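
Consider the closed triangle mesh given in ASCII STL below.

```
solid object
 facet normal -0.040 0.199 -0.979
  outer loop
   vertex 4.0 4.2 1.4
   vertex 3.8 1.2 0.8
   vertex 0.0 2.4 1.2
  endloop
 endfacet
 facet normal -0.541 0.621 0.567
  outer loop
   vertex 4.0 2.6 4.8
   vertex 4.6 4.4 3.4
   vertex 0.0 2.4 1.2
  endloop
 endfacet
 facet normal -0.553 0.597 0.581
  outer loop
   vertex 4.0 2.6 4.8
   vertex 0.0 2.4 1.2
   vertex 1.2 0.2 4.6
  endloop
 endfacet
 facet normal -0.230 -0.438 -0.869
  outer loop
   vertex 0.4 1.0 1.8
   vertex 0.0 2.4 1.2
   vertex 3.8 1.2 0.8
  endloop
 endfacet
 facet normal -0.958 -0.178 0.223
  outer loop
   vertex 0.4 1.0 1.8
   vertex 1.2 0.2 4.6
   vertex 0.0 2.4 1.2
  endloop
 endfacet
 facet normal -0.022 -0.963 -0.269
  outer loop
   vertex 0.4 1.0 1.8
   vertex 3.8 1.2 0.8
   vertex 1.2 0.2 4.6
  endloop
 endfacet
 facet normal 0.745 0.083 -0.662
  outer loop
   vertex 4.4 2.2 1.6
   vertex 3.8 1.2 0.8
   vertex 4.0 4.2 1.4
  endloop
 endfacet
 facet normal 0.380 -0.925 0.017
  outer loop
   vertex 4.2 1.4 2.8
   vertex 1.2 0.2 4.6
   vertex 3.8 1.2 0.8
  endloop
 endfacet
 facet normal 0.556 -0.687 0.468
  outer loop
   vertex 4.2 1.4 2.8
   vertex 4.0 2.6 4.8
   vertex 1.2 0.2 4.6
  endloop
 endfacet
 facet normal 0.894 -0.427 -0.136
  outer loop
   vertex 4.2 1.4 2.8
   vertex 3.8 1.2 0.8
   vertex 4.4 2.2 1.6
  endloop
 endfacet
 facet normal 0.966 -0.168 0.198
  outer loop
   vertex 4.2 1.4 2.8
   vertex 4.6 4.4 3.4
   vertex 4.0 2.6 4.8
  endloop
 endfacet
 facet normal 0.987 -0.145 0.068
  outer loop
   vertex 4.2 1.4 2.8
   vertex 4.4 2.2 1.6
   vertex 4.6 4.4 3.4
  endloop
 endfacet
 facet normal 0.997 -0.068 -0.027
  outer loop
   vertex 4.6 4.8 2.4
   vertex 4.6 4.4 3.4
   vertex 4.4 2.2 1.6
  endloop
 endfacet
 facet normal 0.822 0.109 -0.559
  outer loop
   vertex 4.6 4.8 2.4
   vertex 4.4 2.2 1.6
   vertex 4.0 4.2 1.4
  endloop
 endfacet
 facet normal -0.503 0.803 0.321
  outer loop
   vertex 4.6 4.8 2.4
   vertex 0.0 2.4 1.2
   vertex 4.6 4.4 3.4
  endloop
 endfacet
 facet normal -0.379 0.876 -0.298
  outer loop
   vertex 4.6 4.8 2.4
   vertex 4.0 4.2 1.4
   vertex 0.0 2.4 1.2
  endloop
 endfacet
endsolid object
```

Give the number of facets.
16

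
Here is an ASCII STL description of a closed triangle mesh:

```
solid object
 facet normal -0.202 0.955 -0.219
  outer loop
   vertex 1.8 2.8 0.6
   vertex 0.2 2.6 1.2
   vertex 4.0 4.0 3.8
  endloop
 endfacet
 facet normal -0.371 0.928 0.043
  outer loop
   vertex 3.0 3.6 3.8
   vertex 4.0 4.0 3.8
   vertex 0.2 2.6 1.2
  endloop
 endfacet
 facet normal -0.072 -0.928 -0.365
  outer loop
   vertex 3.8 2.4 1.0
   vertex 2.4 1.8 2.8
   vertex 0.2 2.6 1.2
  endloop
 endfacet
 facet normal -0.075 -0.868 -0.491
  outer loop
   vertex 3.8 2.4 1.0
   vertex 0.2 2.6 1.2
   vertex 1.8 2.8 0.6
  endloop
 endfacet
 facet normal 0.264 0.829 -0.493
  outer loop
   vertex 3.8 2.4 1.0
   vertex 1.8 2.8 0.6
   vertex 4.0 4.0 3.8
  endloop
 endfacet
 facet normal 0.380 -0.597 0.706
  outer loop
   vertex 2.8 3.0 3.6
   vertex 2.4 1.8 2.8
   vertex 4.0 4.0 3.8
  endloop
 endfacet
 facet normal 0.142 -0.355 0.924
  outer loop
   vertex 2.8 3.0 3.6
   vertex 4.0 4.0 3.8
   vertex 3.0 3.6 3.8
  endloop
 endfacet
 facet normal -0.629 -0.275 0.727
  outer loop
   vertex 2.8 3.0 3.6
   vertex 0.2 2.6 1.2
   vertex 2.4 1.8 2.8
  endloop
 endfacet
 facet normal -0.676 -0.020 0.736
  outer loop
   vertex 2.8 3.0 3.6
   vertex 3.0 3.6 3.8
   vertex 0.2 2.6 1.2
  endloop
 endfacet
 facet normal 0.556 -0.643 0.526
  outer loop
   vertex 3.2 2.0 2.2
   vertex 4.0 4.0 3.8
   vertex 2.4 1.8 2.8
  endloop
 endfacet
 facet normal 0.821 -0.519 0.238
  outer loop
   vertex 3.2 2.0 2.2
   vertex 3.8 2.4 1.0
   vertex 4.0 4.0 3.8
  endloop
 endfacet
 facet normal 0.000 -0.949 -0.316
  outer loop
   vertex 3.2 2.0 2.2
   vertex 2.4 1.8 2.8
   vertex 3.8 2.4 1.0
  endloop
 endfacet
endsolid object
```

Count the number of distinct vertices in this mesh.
8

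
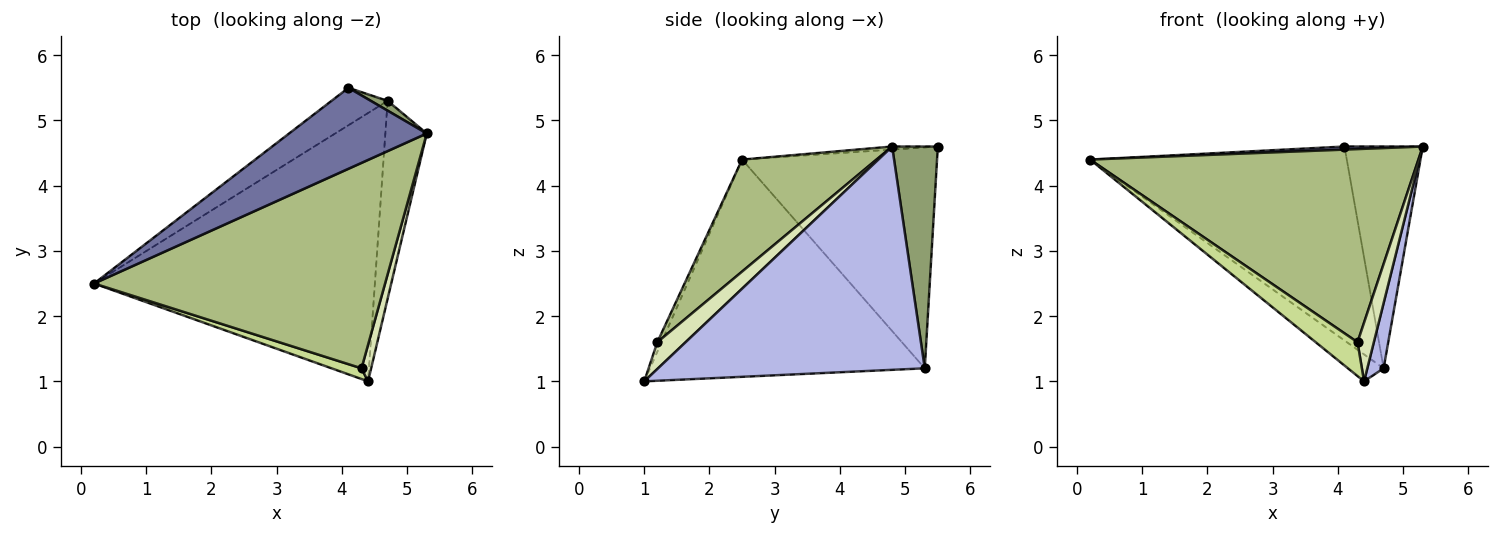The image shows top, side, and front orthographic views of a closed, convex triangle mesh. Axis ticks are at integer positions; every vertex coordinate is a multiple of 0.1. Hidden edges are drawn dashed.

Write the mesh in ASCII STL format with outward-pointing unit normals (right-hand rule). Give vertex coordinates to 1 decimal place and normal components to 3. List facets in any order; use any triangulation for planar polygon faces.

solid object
 facet normal -0.022 -0.038 0.999
  outer loop
   vertex 4.1 5.5 4.6
   vertex 0.2 2.5 4.4
   vertex 5.3 4.8 4.6
  endloop
 endfacet
 facet normal -0.610 0.079 -0.788
  outer loop
   vertex 4.7 5.3 1.2
   vertex 4.4 1.0 1.0
   vertex 0.2 2.5 4.4
  endloop
 endfacet
 facet normal -0.598 0.787 -0.152
  outer loop
   vertex 4.7 5.3 1.2
   vertex 0.2 2.5 4.4
   vertex 4.1 5.5 4.6
  endloop
 endfacet
 facet normal 0.981 -0.060 -0.182
  outer loop
   vertex 4.7 5.3 1.2
   vertex 5.3 4.8 4.6
   vertex 4.4 1.0 1.0
  endloop
 endfacet
 facet normal 0.504 0.863 0.038
  outer loop
   vertex 4.7 5.3 1.2
   vertex 4.1 5.5 4.6
   vertex 5.3 4.8 4.6
  endloop
 endfacet
 facet normal 0.270 -0.660 0.702
  outer loop
   vertex 4.3 1.2 1.6
   vertex 5.3 4.8 4.6
   vertex 0.2 2.5 4.4
  endloop
 endfacet
 facet normal -0.096 -0.949 0.300
  outer loop
   vertex 4.3 1.2 1.6
   vertex 0.2 2.5 4.4
   vertex 4.4 1.0 1.0
  endloop
 endfacet
 facet normal 0.827 -0.477 0.297
  outer loop
   vertex 4.3 1.2 1.6
   vertex 4.4 1.0 1.0
   vertex 5.3 4.8 4.6
  endloop
 endfacet
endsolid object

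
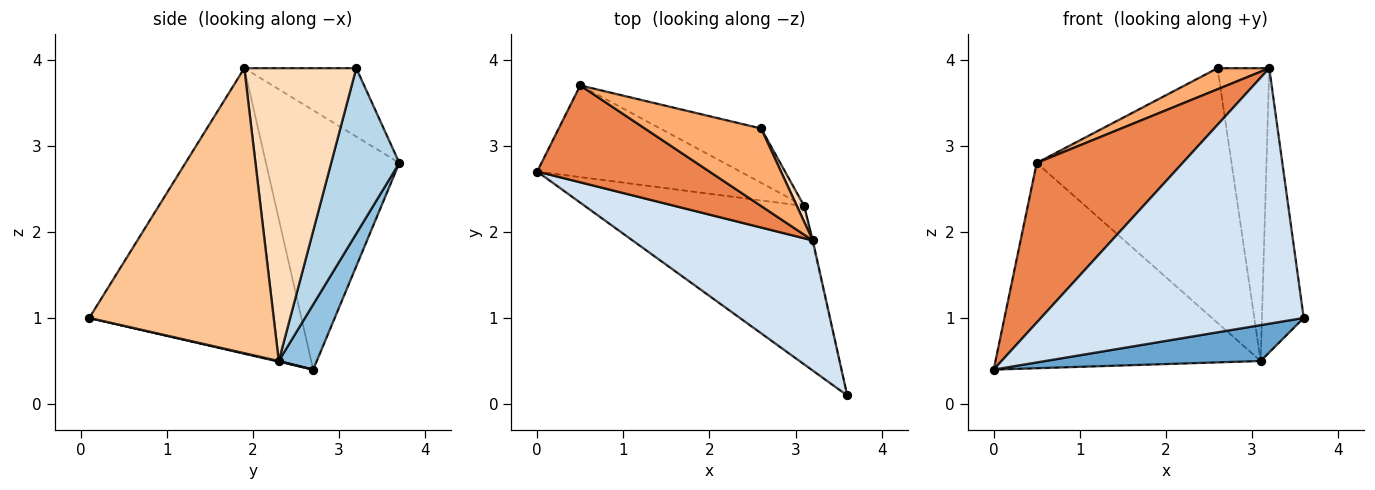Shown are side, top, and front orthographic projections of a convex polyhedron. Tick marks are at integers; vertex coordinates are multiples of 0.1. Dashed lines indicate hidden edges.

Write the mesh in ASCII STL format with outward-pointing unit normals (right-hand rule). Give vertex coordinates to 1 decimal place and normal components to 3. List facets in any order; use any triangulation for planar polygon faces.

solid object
 facet normal 0.003 -0.221 -0.975
  outer loop
   vertex 3.1 2.3 0.5
   vertex 3.6 0.1 1.0
   vertex 0.0 2.7 0.4
  endloop
 endfacet
 facet normal 0.130 0.905 -0.404
  outer loop
   vertex 3.1 2.3 0.5
   vertex 0.0 2.7 0.4
   vertex 0.5 3.7 2.8
  endloop
 endfacet
 facet normal 0.324 0.925 -0.197
  outer loop
   vertex 3.1 2.3 0.5
   vertex 0.5 3.7 2.8
   vertex 2.6 3.2 3.9
  endloop
 endfacet
 facet normal -0.584 -0.723 0.368
  outer loop
   vertex 3.2 1.9 3.9
   vertex 0.0 2.7 0.4
   vertex 3.6 0.1 1.0
  endloop
 endfacet
 facet normal -0.616 -0.674 0.409
  outer loop
   vertex 3.2 1.9 3.9
   vertex 0.5 3.7 2.8
   vertex 0.0 2.7 0.4
  endloop
 endfacet
 facet normal -0.494 -0.228 0.839
  outer loop
   vertex 3.2 1.9 3.9
   vertex 2.6 3.2 3.9
   vertex 0.5 3.7 2.8
  endloop
 endfacet
 facet normal 0.975 0.221 -0.003
  outer loop
   vertex 3.2 1.9 3.9
   vertex 3.6 0.1 1.0
   vertex 3.1 2.3 0.5
  endloop
 endfacet
 facet normal 0.908 0.419 0.023
  outer loop
   vertex 3.2 1.9 3.9
   vertex 3.1 2.3 0.5
   vertex 2.6 3.2 3.9
  endloop
 endfacet
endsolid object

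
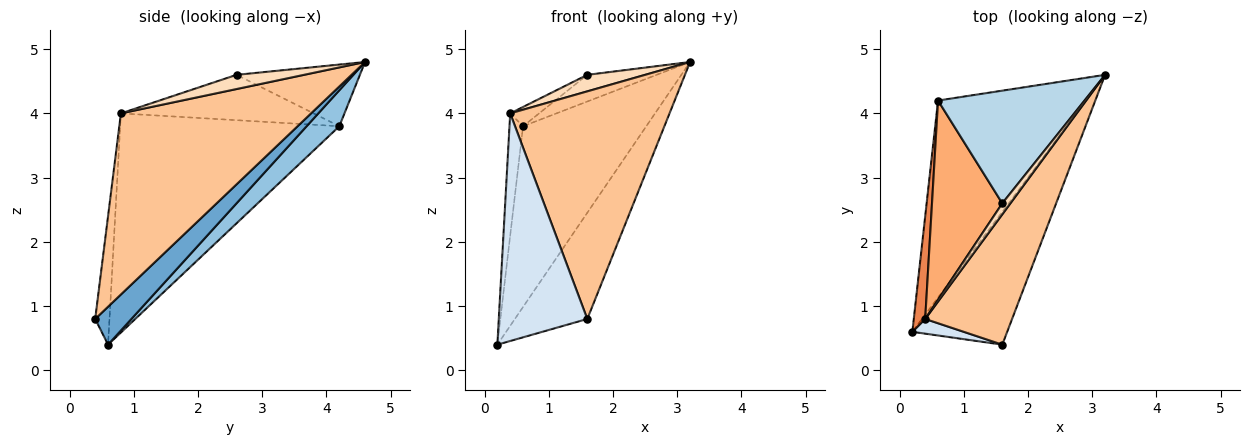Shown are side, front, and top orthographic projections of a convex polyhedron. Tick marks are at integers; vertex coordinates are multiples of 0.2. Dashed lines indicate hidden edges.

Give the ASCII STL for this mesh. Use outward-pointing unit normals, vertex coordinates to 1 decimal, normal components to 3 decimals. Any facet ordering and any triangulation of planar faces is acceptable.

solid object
 facet normal 0.298 0.596 -0.745
  outer loop
   vertex 1.6 0.4 0.8
   vertex 0.2 0.6 0.4
   vertex 3.2 4.6 4.8
  endloop
 endfacet
 facet normal 0.177 0.665 -0.725
  outer loop
   vertex 0.6 4.2 3.8
   vertex 3.2 4.6 4.8
   vertex 0.2 0.6 0.4
  endloop
 endfacet
 facet normal -0.379 0.213 0.900
  outer loop
   vertex 0.6 4.2 3.8
   vertex 1.6 2.6 4.6
   vertex 3.2 4.6 4.8
  endloop
 endfacet
 facet normal -0.159 -0.985 0.064
  outer loop
   vertex 0.4 0.8 4.0
   vertex 0.2 0.6 0.4
   vertex 1.6 0.4 0.8
  endloop
 endfacet
 facet normal -0.997 0.062 0.052
  outer loop
   vertex 0.4 0.8 4.0
   vertex 0.6 4.2 3.8
   vertex 0.2 0.6 0.4
  endloop
 endfacet
 facet normal -0.540 0.081 0.838
  outer loop
   vertex 0.4 0.8 4.0
   vertex 1.6 2.6 4.6
   vertex 0.6 4.2 3.8
  endloop
 endfacet
 facet normal 0.719 -0.603 0.345
  outer loop
   vertex 0.4 0.8 4.0
   vertex 1.6 0.4 0.8
   vertex 3.2 4.6 4.8
  endloop
 endfacet
 facet normal 0.697 -0.597 0.398
  outer loop
   vertex 0.4 0.8 4.0
   vertex 3.2 4.6 4.8
   vertex 1.6 2.6 4.6
  endloop
 endfacet
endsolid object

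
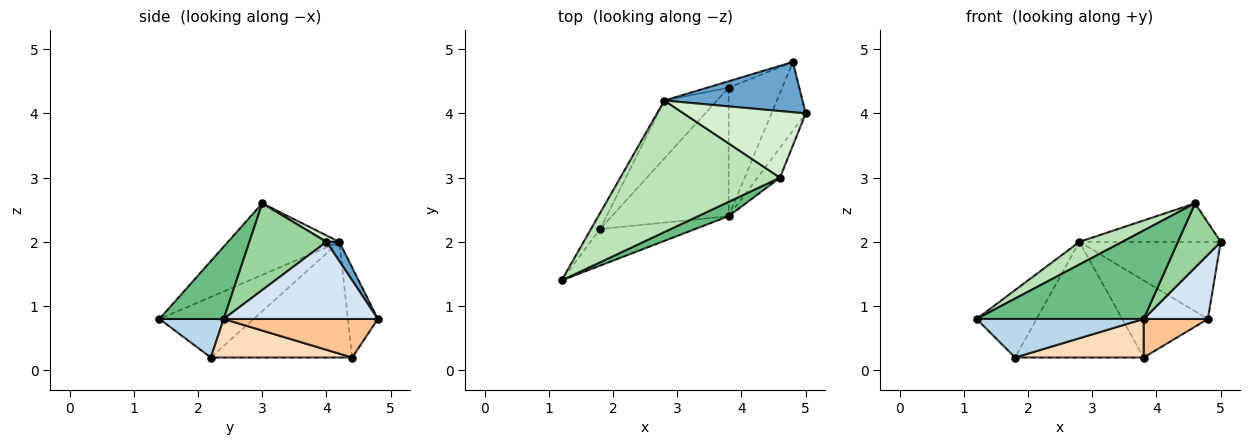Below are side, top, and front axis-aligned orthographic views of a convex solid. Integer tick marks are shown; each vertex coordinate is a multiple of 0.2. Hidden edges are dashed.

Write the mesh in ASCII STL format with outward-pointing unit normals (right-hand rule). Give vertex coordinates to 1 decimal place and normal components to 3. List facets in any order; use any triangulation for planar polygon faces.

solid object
 facet normal 0.076 0.835 0.544
  outer loop
   vertex 2.8 4.2 2.0
   vertex 5.0 4.0 2.0
   vertex 4.8 4.8 0.8
  endloop
 endfacet
 facet normal -0.837 0.533 -0.127
  outer loop
   vertex 2.8 4.2 2.0
   vertex 1.8 2.2 0.2
   vertex 1.2 1.4 0.8
  endloop
 endfacet
 facet normal 0.269 -0.699 -0.663
  outer loop
   vertex 3.8 2.4 0.8
   vertex 1.2 1.4 0.8
   vertex 1.8 2.2 0.2
  endloop
 endfacet
 facet normal 0.854 -0.356 -0.380
  outer loop
   vertex 3.8 2.4 0.8
   vertex 4.8 4.8 0.8
   vertex 5.0 4.0 2.0
  endloop
 endfacet
 facet normal -0.329 0.941 -0.078
  outer loop
   vertex 3.8 4.4 0.2
   vertex 2.8 4.2 2.0
   vertex 4.8 4.8 0.8
  endloop
 endfacet
 facet normal -0.701 0.638 -0.319
  outer loop
   vertex 3.8 4.4 0.2
   vertex 1.8 2.2 0.2
   vertex 2.8 4.2 2.0
  endloop
 endfacet
 facet normal 0.568 -0.237 -0.789
  outer loop
   vertex 3.8 4.4 0.2
   vertex 4.8 4.8 0.8
   vertex 3.8 2.4 0.8
  endloop
 endfacet
 facet normal 0.301 -0.274 -0.913
  outer loop
   vertex 3.8 4.4 0.2
   vertex 3.8 2.4 0.8
   vertex 1.8 2.2 0.2
  endloop
 endfacet
 facet normal 0.355 -0.923 0.150
  outer loop
   vertex 4.6 3.0 2.6
   vertex 1.2 1.4 0.8
   vertex 3.8 2.4 0.8
  endloop
 endfacet
 facet normal 0.853 -0.474 -0.221
  outer loop
   vertex 4.6 3.0 2.6
   vertex 3.8 2.4 0.8
   vertex 5.0 4.0 2.0
  endloop
 endfacet
 facet normal -0.404 -0.155 0.901
  outer loop
   vertex 4.6 3.0 2.6
   vertex 2.8 4.2 2.0
   vertex 1.2 1.4 0.8
  endloop
 endfacet
 facet normal 0.046 0.501 0.865
  outer loop
   vertex 4.6 3.0 2.6
   vertex 5.0 4.0 2.0
   vertex 2.8 4.2 2.0
  endloop
 endfacet
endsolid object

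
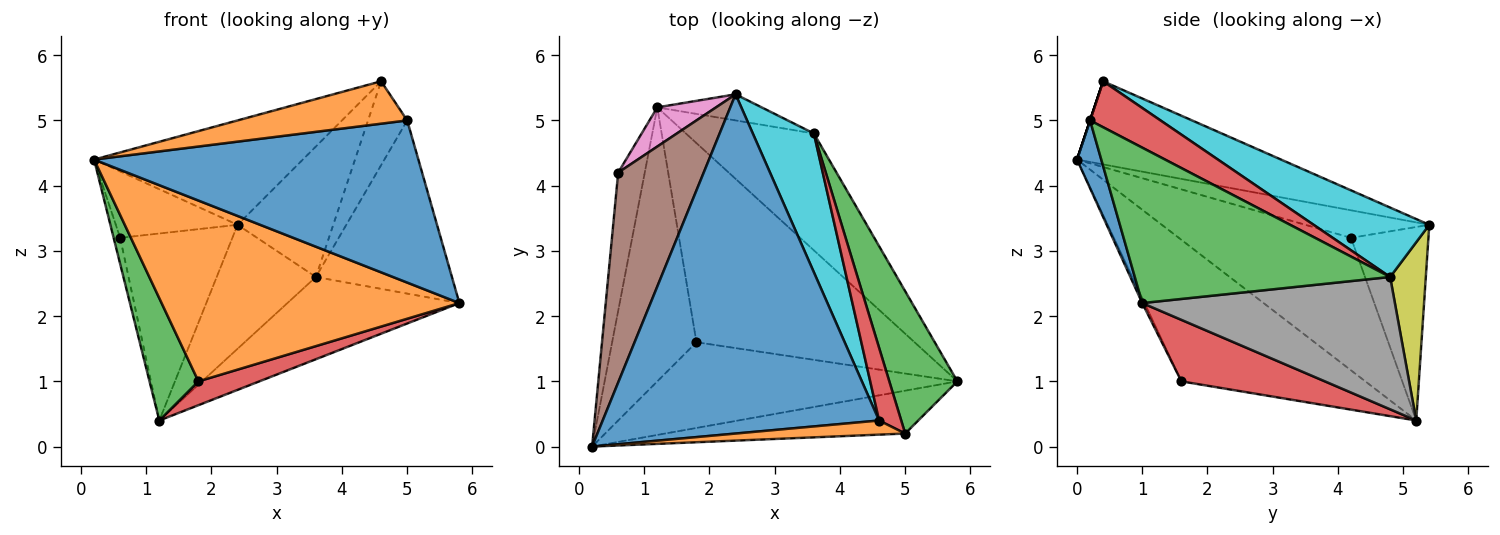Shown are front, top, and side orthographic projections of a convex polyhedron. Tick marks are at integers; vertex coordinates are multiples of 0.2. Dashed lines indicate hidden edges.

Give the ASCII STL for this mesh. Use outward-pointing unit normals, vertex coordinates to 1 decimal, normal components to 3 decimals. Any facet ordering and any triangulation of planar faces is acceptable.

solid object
 facet normal -0.276 0.283 0.919
  outer loop
   vertex 4.6 0.4 5.6
   vertex 2.4 5.4 3.4
   vertex 0.2 0.0 4.4
  endloop
 endfacet
 facet normal -0.007 -0.904 -0.428
  outer loop
   vertex 1.8 1.6 1.0
   vertex 5.8 1.0 2.2
   vertex 0.2 0.0 4.4
  endloop
 endfacet
 facet normal -0.838 -0.223 -0.499
  outer loop
   vertex 1.8 1.6 1.0
   vertex 0.2 0.0 4.4
   vertex 1.2 5.2 0.4
  endloop
 endfacet
 facet normal 0.270 -0.114 -0.956
  outer loop
   vertex 1.8 1.6 1.0
   vertex 1.2 5.2 0.4
   vertex 5.8 1.0 2.2
  endloop
 endfacet
 facet normal -0.980 0.037 -0.197
  outer loop
   vertex 0.6 4.2 3.2
   vertex 1.2 5.2 0.4
   vertex 0.2 0.0 4.4
  endloop
 endfacet
 facet normal -0.294 0.288 0.911
  outer loop
   vertex 0.6 4.2 3.2
   vertex 0.2 0.0 4.4
   vertex 2.4 5.4 3.4
  endloop
 endfacet
 facet normal -0.560 0.811 0.170
  outer loop
   vertex 0.6 4.2 3.2
   vertex 2.4 5.4 3.4
   vertex 1.2 5.2 0.4
  endloop
 endfacet
 facet normal 0.646 0.440 -0.624
  outer loop
   vertex 3.6 4.8 2.6
   vertex 5.8 1.0 2.2
   vertex 1.2 5.2 0.4
  endloop
 endfacet
 facet normal 0.332 0.923 -0.194
  outer loop
   vertex 3.6 4.8 2.6
   vertex 1.2 5.2 0.4
   vertex 2.4 5.4 3.4
  endloop
 endfacet
 facet normal 0.638 0.528 0.561
  outer loop
   vertex 3.6 4.8 2.6
   vertex 2.4 5.4 3.4
   vertex 4.6 0.4 5.6
  endloop
 endfacet
 facet normal 0.072 -0.964 -0.255
  outer loop
   vertex 5.0 0.2 5.0
   vertex 0.2 0.0 4.4
   vertex 5.8 1.0 2.2
  endloop
 endfacet
 facet normal 0.000 -0.949 0.316
  outer loop
   vertex 5.0 0.2 5.0
   vertex 4.6 0.4 5.6
   vertex 0.2 0.0 4.4
  endloop
 endfacet
 facet normal 0.823 0.439 0.361
  outer loop
   vertex 5.0 0.2 5.0
   vertex 5.8 1.0 2.2
   vertex 3.6 4.8 2.6
  endloop
 endfacet
 facet normal 0.806 0.448 0.388
  outer loop
   vertex 5.0 0.2 5.0
   vertex 3.6 4.8 2.6
   vertex 4.6 0.4 5.6
  endloop
 endfacet
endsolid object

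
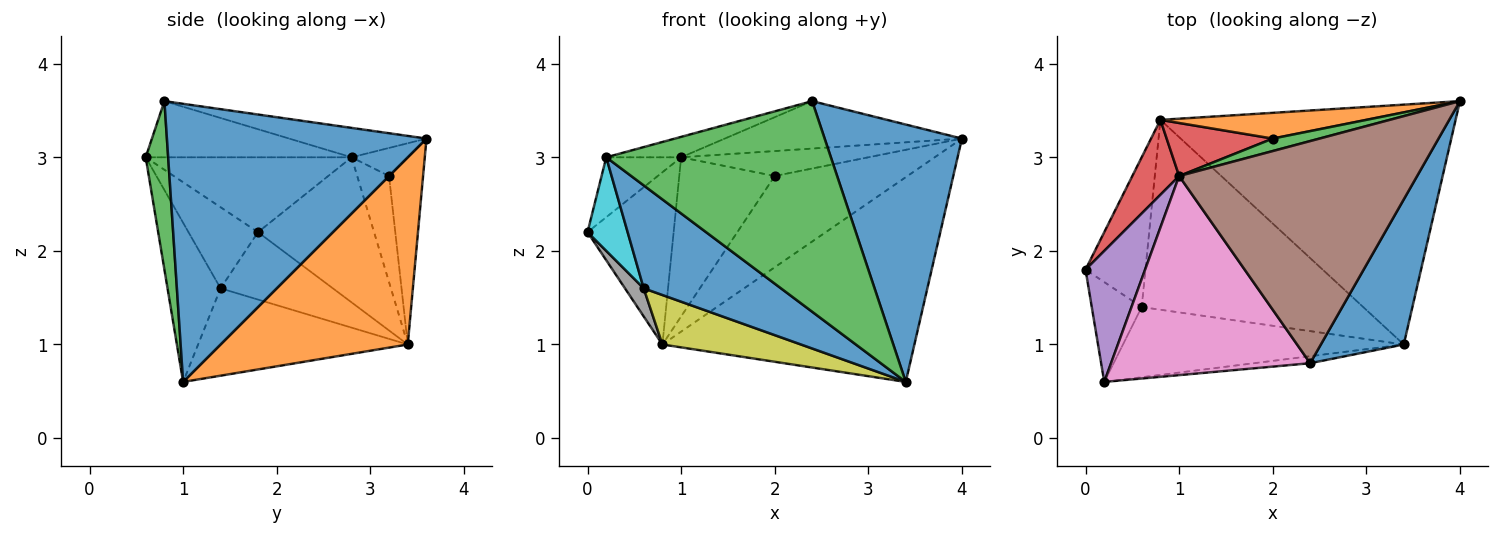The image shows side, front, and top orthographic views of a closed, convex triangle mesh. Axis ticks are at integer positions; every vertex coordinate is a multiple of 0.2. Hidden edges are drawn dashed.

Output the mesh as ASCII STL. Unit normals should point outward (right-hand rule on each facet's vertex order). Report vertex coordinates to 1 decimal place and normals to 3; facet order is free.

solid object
 facet normal 0.855 -0.452 0.255
  outer loop
   vertex 2.4 0.8 3.6
   vertex 3.4 1.0 0.6
   vertex 4.0 3.6 3.2
  endloop
 endfacet
 facet normal 0.434 0.585 -0.685
  outer loop
   vertex 0.8 3.4 1.0
   vertex 4.0 3.6 3.2
   vertex 3.4 1.0 0.6
  endloop
 endfacet
 facet normal 0.099 -0.994 -0.033
  outer loop
   vertex 0.2 0.6 3.0
   vertex 3.4 1.0 0.6
   vertex 2.4 0.8 3.6
  endloop
 endfacet
 facet normal -0.777 0.577 0.251
  outer loop
   vertex 1.0 2.8 3.0
   vertex 0.8 3.4 1.0
   vertex 0.0 1.8 2.2
  endloop
 endfacet
 facet normal -0.753 0.274 0.599
  outer loop
   vertex 1.0 2.8 3.0
   vertex 0.0 1.8 2.2
   vertex 0.2 0.6 3.0
  endloop
 endfacet
 facet normal -0.120 0.207 0.971
  outer loop
   vertex 1.0 2.8 3.0
   vertex 2.4 0.8 3.6
   vertex 4.0 3.6 3.2
  endloop
 endfacet
 facet normal -0.270 0.098 0.958
  outer loop
   vertex 1.0 2.8 3.0
   vertex 0.2 0.6 3.0
   vertex 2.4 0.8 3.6
  endloop
 endfacet
 facet normal -0.742 -0.124 -0.659
  outer loop
   vertex 0.6 1.4 1.6
   vertex 0.0 1.8 2.2
   vertex 0.8 3.4 1.0
  endloop
 endfacet
 facet normal -0.357 -0.236 -0.904
  outer loop
   vertex 0.6 1.4 1.6
   vertex 0.8 3.4 1.0
   vertex 3.4 1.0 0.6
  endloop
 endfacet
 facet normal -0.764 -0.441 -0.470
  outer loop
   vertex 0.6 1.4 1.6
   vertex 0.2 0.6 3.0
   vertex 0.0 1.8 2.2
  endloop
 endfacet
 facet normal -0.304 -0.787 -0.537
  outer loop
   vertex 0.6 1.4 1.6
   vertex 3.4 1.0 0.6
   vertex 0.2 0.6 3.0
  endloop
 endfacet
 facet normal -0.240 0.934 0.264
  outer loop
   vertex 2.0 3.2 2.8
   vertex 4.0 3.6 3.2
   vertex 0.8 3.4 1.0
  endloop
 endfacet
 facet normal -0.259 0.864 0.432
  outer loop
   vertex 2.0 3.2 2.8
   vertex 1.0 2.8 3.0
   vertex 4.0 3.6 3.2
  endloop
 endfacet
 facet normal -0.302 0.905 0.302
  outer loop
   vertex 2.0 3.2 2.8
   vertex 0.8 3.4 1.0
   vertex 1.0 2.8 3.0
  endloop
 endfacet
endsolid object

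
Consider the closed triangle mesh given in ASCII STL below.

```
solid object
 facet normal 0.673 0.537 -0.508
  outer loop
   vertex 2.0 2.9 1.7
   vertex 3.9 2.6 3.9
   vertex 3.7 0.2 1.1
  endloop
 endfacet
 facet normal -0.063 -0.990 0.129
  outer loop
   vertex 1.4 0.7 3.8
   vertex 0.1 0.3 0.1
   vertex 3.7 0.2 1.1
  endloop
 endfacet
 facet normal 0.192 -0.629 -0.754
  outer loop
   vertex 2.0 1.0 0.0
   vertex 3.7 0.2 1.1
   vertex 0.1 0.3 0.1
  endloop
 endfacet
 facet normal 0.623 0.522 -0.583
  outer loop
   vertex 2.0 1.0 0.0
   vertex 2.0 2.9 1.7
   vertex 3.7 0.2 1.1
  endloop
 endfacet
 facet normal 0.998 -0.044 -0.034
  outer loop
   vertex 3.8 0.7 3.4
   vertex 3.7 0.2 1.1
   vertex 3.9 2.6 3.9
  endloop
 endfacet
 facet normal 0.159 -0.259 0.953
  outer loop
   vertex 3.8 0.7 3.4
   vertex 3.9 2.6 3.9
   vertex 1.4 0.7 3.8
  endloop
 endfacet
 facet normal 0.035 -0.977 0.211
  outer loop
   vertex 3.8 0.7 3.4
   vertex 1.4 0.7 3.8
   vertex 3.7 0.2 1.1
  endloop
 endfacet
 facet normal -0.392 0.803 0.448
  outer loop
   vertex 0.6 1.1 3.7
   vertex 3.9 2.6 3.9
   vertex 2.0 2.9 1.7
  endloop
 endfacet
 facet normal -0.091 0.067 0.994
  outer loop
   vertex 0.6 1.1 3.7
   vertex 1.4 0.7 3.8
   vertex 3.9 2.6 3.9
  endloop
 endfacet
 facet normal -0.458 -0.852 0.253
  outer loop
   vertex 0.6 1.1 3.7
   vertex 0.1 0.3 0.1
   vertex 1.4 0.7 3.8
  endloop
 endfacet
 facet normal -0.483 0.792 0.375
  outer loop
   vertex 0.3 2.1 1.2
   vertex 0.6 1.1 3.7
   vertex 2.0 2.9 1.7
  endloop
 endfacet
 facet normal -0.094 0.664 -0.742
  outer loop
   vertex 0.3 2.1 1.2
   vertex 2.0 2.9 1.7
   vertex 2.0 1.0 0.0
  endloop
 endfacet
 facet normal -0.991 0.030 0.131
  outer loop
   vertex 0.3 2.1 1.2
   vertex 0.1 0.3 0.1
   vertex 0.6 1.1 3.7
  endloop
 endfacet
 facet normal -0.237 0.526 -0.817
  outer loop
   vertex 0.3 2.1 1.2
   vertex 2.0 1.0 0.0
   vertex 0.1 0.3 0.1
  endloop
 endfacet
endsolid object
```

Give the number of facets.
14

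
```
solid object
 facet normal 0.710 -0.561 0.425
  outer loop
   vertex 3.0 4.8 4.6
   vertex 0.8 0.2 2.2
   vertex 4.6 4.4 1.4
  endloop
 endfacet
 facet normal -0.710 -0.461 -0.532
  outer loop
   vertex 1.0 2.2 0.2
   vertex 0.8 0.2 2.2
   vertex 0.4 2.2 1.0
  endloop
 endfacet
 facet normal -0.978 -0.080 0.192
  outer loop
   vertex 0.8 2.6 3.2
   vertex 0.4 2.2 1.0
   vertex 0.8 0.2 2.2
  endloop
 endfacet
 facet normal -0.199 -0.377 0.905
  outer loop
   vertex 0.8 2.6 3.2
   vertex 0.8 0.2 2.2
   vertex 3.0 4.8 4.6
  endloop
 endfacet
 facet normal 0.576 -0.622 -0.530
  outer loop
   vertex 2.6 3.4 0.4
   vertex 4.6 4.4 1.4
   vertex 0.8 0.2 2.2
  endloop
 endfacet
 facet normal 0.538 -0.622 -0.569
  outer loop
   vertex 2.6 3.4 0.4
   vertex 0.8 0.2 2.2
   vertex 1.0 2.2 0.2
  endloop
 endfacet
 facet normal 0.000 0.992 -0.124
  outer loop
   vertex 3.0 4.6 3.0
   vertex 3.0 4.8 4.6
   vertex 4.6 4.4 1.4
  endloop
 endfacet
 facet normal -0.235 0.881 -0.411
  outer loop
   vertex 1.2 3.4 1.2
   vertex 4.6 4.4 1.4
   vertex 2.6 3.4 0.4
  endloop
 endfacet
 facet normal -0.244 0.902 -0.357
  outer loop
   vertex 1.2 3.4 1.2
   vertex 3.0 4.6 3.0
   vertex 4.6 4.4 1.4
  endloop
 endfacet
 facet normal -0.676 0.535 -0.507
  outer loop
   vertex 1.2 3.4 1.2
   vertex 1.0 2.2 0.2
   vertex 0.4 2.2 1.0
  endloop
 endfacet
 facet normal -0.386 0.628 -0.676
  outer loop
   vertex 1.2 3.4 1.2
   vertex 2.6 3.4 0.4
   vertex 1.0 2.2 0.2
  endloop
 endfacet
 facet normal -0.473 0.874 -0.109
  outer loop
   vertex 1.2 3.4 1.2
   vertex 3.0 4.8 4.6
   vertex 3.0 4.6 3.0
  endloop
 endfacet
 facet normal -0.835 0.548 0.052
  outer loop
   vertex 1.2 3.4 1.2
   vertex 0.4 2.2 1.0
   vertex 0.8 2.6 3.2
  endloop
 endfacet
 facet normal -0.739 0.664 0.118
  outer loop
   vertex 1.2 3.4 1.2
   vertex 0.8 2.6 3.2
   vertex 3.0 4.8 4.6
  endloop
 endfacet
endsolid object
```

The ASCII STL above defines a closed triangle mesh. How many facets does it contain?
14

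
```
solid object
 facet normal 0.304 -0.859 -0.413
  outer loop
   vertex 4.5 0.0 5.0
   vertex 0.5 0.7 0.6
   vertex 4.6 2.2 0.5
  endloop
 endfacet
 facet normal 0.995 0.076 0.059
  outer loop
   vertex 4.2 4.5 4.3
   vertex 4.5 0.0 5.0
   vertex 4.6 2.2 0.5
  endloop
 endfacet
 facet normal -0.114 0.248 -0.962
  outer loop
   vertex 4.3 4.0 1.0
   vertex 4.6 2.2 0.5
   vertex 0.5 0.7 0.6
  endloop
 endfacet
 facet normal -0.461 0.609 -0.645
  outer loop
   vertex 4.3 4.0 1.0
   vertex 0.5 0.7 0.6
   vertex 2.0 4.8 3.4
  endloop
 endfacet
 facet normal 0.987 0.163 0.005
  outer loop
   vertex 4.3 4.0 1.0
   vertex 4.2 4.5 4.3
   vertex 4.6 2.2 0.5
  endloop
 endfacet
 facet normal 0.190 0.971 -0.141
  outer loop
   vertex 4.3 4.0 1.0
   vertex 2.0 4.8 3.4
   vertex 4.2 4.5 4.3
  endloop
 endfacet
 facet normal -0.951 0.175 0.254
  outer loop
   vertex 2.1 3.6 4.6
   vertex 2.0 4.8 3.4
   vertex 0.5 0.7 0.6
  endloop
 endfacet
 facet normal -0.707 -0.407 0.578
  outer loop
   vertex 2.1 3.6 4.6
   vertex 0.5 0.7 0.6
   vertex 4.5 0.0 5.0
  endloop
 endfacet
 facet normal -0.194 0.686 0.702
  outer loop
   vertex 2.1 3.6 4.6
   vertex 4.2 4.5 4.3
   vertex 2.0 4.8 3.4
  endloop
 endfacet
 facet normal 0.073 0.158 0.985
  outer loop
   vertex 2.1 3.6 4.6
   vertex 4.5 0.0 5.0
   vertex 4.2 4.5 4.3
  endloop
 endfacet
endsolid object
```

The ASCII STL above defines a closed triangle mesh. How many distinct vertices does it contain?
7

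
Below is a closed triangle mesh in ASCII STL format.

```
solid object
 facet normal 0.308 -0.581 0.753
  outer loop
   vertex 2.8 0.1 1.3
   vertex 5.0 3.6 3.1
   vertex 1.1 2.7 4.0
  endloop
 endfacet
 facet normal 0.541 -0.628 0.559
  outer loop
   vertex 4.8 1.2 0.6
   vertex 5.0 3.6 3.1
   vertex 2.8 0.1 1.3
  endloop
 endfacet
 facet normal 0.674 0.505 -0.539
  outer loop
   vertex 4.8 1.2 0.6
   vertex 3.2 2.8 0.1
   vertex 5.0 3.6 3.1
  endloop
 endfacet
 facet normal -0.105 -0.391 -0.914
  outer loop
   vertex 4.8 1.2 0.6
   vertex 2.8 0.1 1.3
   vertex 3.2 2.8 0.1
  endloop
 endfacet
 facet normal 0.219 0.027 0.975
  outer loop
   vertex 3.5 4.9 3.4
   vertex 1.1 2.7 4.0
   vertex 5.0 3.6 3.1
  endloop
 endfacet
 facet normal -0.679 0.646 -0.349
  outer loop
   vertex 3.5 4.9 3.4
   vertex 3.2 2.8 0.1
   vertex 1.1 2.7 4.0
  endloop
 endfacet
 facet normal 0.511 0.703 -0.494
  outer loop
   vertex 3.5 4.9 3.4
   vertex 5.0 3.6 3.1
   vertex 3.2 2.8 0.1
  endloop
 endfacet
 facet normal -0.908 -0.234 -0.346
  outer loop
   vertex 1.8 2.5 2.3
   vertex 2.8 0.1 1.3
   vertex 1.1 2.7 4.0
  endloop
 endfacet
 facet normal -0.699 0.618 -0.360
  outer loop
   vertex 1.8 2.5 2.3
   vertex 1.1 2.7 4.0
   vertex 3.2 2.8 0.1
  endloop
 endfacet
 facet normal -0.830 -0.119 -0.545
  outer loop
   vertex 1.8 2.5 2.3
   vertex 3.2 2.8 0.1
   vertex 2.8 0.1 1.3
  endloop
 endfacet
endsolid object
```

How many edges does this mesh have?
15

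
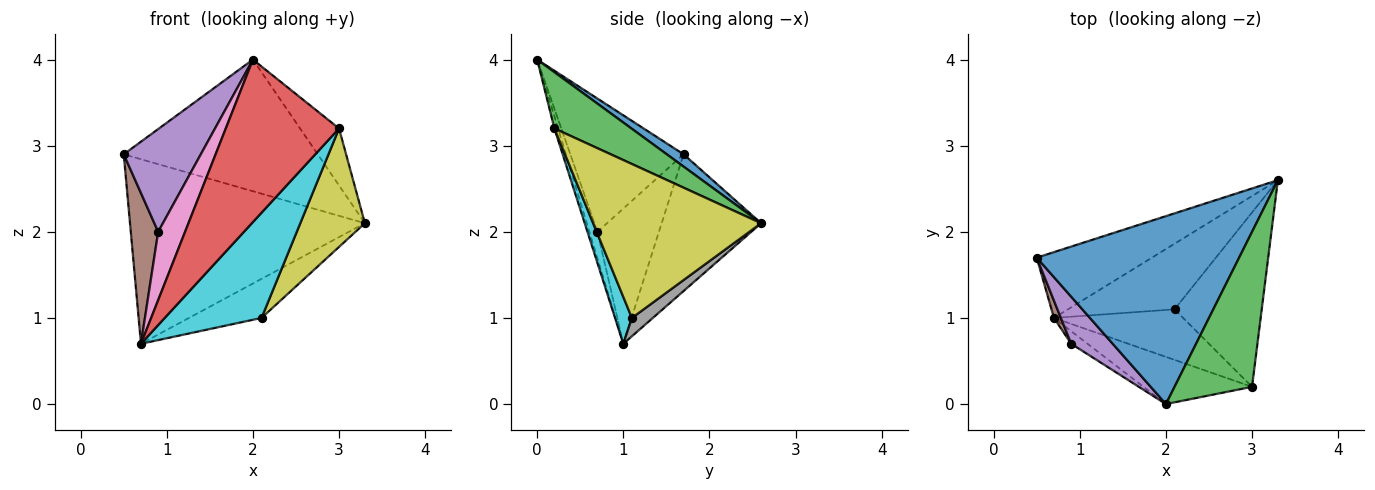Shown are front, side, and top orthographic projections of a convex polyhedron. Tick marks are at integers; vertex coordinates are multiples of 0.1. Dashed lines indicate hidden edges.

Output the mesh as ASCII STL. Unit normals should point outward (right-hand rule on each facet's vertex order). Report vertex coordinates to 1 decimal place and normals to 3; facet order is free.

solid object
 facet normal 0.050 0.573 0.818
  outer loop
   vertex 2.0 0.0 4.0
   vertex 3.3 2.6 2.1
   vertex 0.5 1.7 2.9
  endloop
 endfacet
 facet normal -0.370 0.875 -0.312
  outer loop
   vertex 0.7 1.0 0.7
   vertex 0.5 1.7 2.9
   vertex 3.3 2.6 2.1
  endloop
 endfacet
 facet normal 0.563 0.285 0.775
  outer loop
   vertex 3.0 0.2 3.2
   vertex 3.3 2.6 2.1
   vertex 2.0 0.0 4.0
  endloop
 endfacet
 facet normal -0.031 -0.960 -0.279
  outer loop
   vertex 3.0 0.2 3.2
   vertex 2.0 0.0 4.0
   vertex 0.7 1.0 0.7
  endloop
 endfacet
 facet normal -0.801 -0.545 0.250
  outer loop
   vertex 0.9 0.7 2.0
   vertex 2.0 0.0 4.0
   vertex 0.5 1.7 2.9
  endloop
 endfacet
 facet normal -0.912 -0.407 0.046
  outer loop
   vertex 0.9 0.7 2.0
   vertex 0.5 1.7 2.9
   vertex 0.7 1.0 0.7
  endloop
 endfacet
 facet normal -0.284 -0.943 -0.174
  outer loop
   vertex 0.9 0.7 2.0
   vertex 0.7 1.0 0.7
   vertex 2.0 0.0 4.0
  endloop
 endfacet
 facet normal 0.146 0.506 -0.850
  outer loop
   vertex 2.1 1.1 1.0
   vertex 0.7 1.0 0.7
   vertex 3.3 2.6 2.1
  endloop
 endfacet
 facet normal 0.825 -0.317 -0.467
  outer loop
   vertex 2.1 1.1 1.0
   vertex 3.3 2.6 2.1
   vertex 3.0 0.2 3.2
  endloop
 endfacet
 facet normal 0.155 -0.890 -0.428
  outer loop
   vertex 2.1 1.1 1.0
   vertex 3.0 0.2 3.2
   vertex 0.7 1.0 0.7
  endloop
 endfacet
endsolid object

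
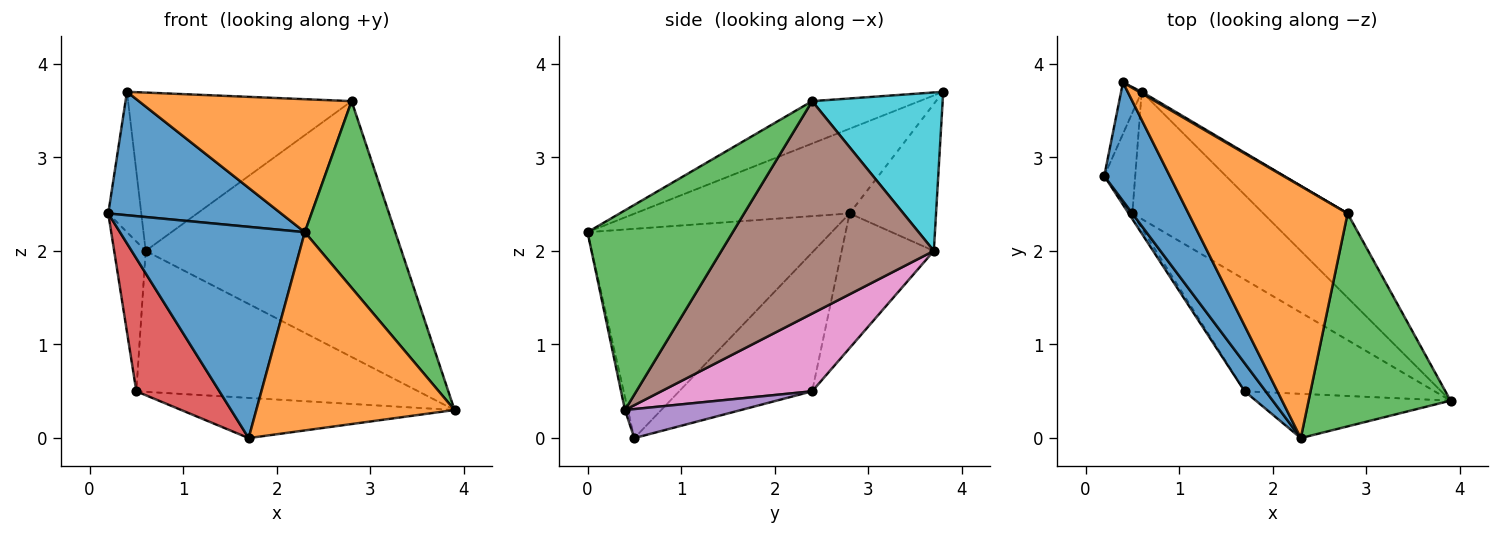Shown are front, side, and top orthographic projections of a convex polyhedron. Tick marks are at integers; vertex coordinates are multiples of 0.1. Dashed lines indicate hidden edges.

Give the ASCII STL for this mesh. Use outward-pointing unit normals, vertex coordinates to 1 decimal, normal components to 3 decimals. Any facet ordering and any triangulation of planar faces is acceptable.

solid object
 facet normal -0.795 -0.602 0.080
  outer loop
   vertex 1.7 0.5 0.0
   vertex 2.3 0.0 2.2
   vertex 0.2 2.8 2.4
  endloop
 endfacet
 facet normal -0.015 -0.976 -0.218
  outer loop
   vertex 1.7 0.5 0.0
   vertex 3.9 0.4 0.3
   vertex 2.3 0.0 2.2
  endloop
 endfacet
 facet normal 0.727 -0.453 0.517
  outer loop
   vertex 2.8 2.4 3.6
   vertex 2.3 0.0 2.2
   vertex 3.9 0.4 0.3
  endloop
 endfacet
 facet normal -0.848 -0.530 -0.022
  outer loop
   vertex 0.5 2.4 0.5
   vertex 1.7 0.5 0.0
   vertex 0.2 2.8 2.4
  endloop
 endfacet
 facet normal 0.142 0.335 -0.931
  outer loop
   vertex 0.5 2.4 0.5
   vertex 3.9 0.4 0.3
   vertex 1.7 0.5 0.0
  endloop
 endfacet
 facet normal 0.619 0.746 -0.246
  outer loop
   vertex 0.6 3.7 2.0
   vertex 2.8 2.4 3.6
   vertex 3.9 0.4 0.3
  endloop
 endfacet
 facet normal 0.369 0.690 -0.623
  outer loop
   vertex 0.6 3.7 2.0
   vertex 3.9 0.4 0.3
   vertex 0.5 2.4 0.5
  endloop
 endfacet
 facet normal -0.924 0.316 -0.213
  outer loop
   vertex 0.6 3.7 2.0
   vertex 0.5 2.4 0.5
   vertex 0.2 2.8 2.4
  endloop
 endfacet
 facet normal -0.926 0.354 -0.130
  outer loop
   vertex 0.4 3.8 3.7
   vertex 0.6 3.7 2.0
   vertex 0.2 2.8 2.4
  endloop
 endfacet
 facet normal 0.504 0.864 0.009
  outer loop
   vertex 0.4 3.8 3.7
   vertex 2.8 2.4 3.6
   vertex 0.6 3.7 2.0
  endloop
 endfacet
 facet normal -0.667 -0.537 0.516
  outer loop
   vertex 0.4 3.8 3.7
   vertex 0.2 2.8 2.4
   vertex 2.3 0.0 2.2
  endloop
 endfacet
 facet normal -0.229 -0.454 0.861
  outer loop
   vertex 0.4 3.8 3.7
   vertex 2.3 0.0 2.2
   vertex 2.8 2.4 3.6
  endloop
 endfacet
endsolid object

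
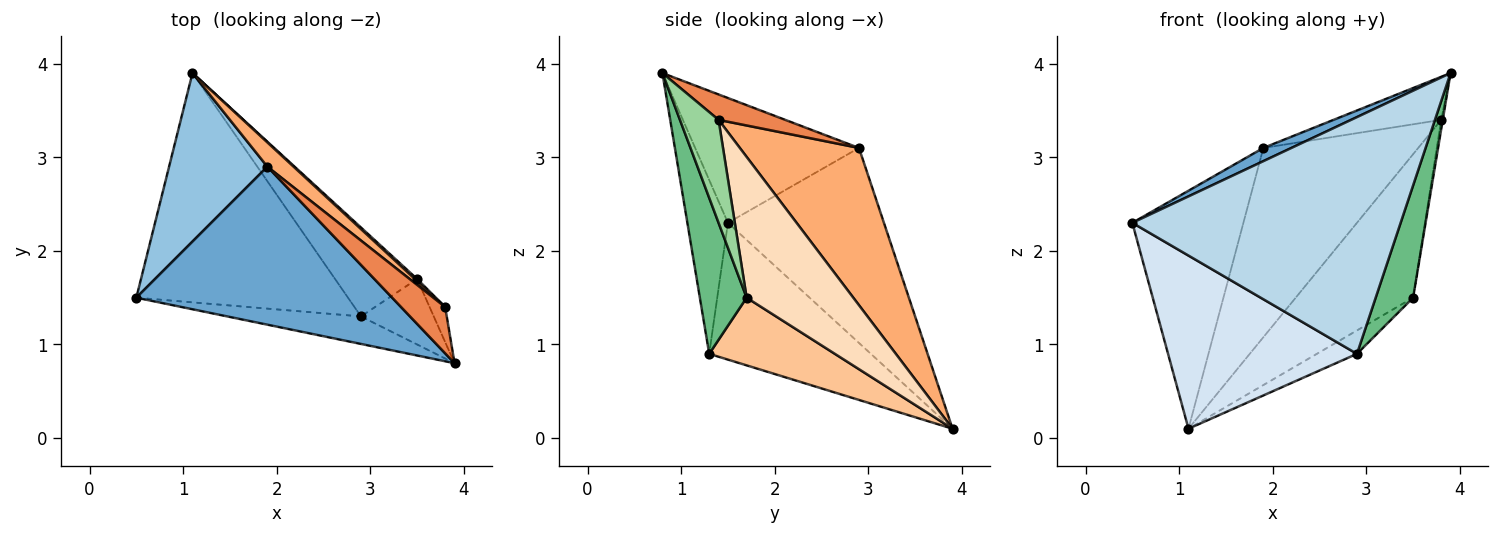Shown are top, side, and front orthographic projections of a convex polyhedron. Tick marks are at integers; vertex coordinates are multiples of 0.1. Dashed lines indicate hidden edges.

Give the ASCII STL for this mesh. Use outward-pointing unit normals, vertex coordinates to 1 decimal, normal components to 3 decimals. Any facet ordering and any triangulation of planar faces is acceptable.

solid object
 facet normal -0.437 -0.075 0.896
  outer loop
   vertex 1.9 2.9 3.1
   vertex 0.5 1.5 2.3
   vertex 3.9 0.8 3.9
  endloop
 endfacet
 facet normal -0.754 0.537 0.380
  outer loop
   vertex 1.9 2.9 3.1
   vertex 1.1 3.9 0.1
   vertex 0.5 1.5 2.3
  endloop
 endfacet
 facet normal -0.148 -0.982 -0.114
  outer loop
   vertex 2.9 1.3 0.9
   vertex 3.9 0.8 3.9
   vertex 0.5 1.5 2.3
  endloop
 endfacet
 facet normal -0.458 -0.536 -0.709
  outer loop
   vertex 2.9 1.3 0.9
   vertex 0.5 1.5 2.3
   vertex 1.1 3.9 0.1
  endloop
 endfacet
 facet normal 0.389 0.627 0.675
  outer loop
   vertex 3.8 1.4 3.4
   vertex 1.9 2.9 3.1
   vertex 3.9 0.8 3.9
  endloop
 endfacet
 facet normal 0.607 0.789 0.101
  outer loop
   vertex 3.8 1.4 3.4
   vertex 1.1 3.9 0.1
   vertex 1.9 2.9 3.1
  endloop
 endfacet
 facet normal 0.623 0.199 -0.756
  outer loop
   vertex 3.5 1.7 1.5
   vertex 2.9 1.3 0.9
   vertex 1.1 3.9 0.1
  endloop
 endfacet
 facet normal 0.672 0.740 0.011
  outer loop
   vertex 3.5 1.7 1.5
   vertex 1.1 3.9 0.1
   vertex 3.8 1.4 3.4
  endloop
 endfacet
 facet normal 0.734 -0.587 -0.342
  outer loop
   vertex 3.5 1.7 1.5
   vertex 3.9 0.8 3.9
   vertex 2.9 1.3 0.9
  endloop
 endfacet
 facet normal 0.988 0.040 -0.150
  outer loop
   vertex 3.5 1.7 1.5
   vertex 3.8 1.4 3.4
   vertex 3.9 0.8 3.9
  endloop
 endfacet
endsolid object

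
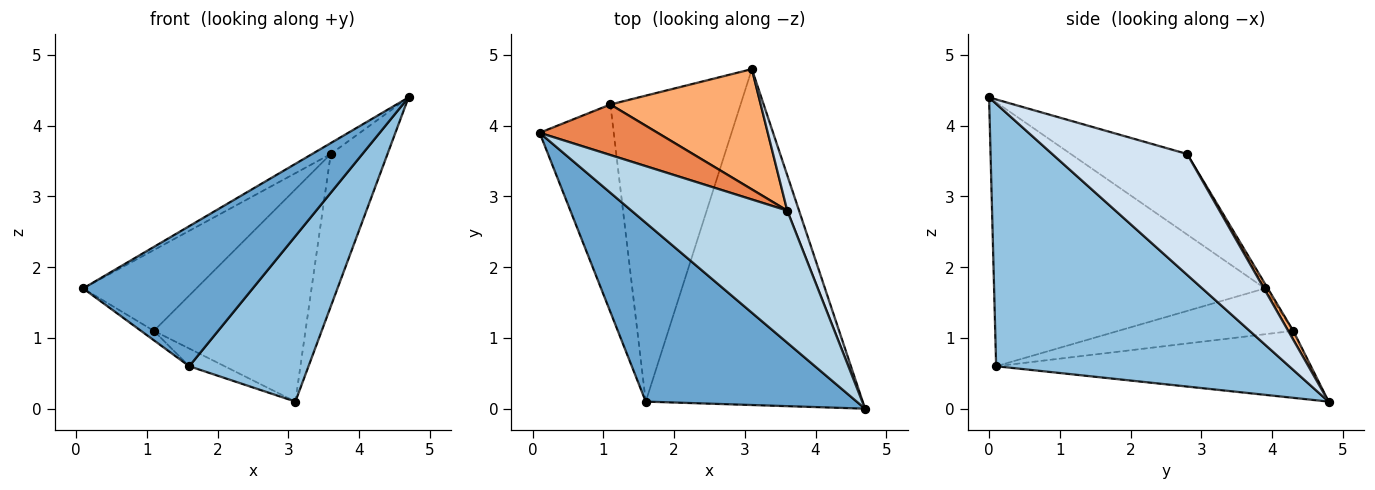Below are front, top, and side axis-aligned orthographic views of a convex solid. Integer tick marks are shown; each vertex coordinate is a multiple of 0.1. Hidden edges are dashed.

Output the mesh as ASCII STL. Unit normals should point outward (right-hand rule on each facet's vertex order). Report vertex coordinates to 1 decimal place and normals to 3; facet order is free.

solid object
 facet normal -0.702 -0.439 0.561
  outer loop
   vertex 1.6 0.1 0.6
   vertex 4.7 0.0 4.4
   vertex 0.1 3.9 1.7
  endloop
 endfacet
 facet normal 0.735 -0.299 -0.608
  outer loop
   vertex 1.6 0.1 0.6
   vertex 3.1 4.8 0.1
   vertex 4.7 0.0 4.4
  endloop
 endfacet
 facet normal -0.458 0.073 0.886
  outer loop
   vertex 3.6 2.8 3.6
   vertex 0.1 3.9 1.7
   vertex 4.7 0.0 4.4
  endloop
 endfacet
 facet normal 0.918 0.386 0.090
  outer loop
   vertex 3.6 2.8 3.6
   vertex 4.7 0.0 4.4
   vertex 3.1 4.8 0.1
  endloop
 endfacet
 facet normal -0.021 0.848 0.530
  outer loop
   vertex 1.1 4.3 1.1
   vertex 0.1 3.9 1.7
   vertex 3.6 2.8 3.6
  endloop
 endfacet
 facet normal 0.029 0.870 0.493
  outer loop
   vertex 1.1 4.3 1.1
   vertex 3.6 2.8 3.6
   vertex 3.1 4.8 0.1
  endloop
 endfacet
 facet normal -0.525 0.039 -0.850
  outer loop
   vertex 1.1 4.3 1.1
   vertex 1.6 0.1 0.6
   vertex 0.1 3.9 1.7
  endloop
 endfacet
 facet normal -0.457 0.051 -0.888
  outer loop
   vertex 1.1 4.3 1.1
   vertex 3.1 4.8 0.1
   vertex 1.6 0.1 0.6
  endloop
 endfacet
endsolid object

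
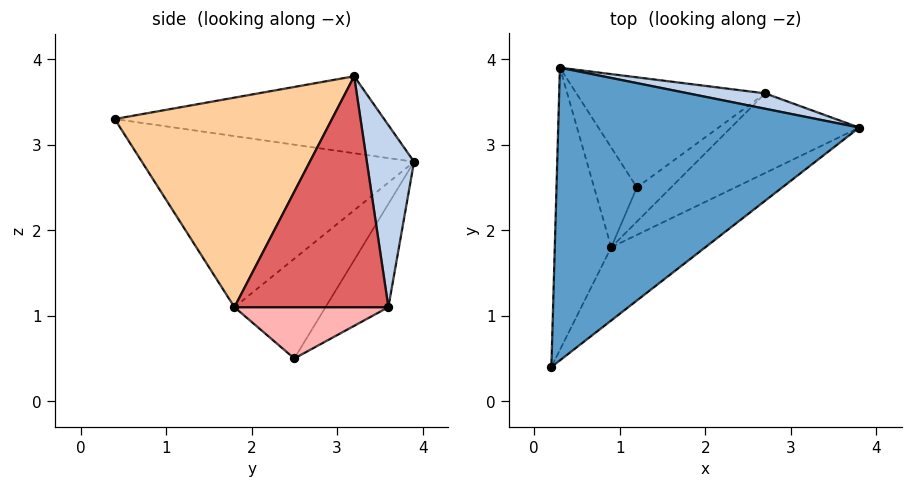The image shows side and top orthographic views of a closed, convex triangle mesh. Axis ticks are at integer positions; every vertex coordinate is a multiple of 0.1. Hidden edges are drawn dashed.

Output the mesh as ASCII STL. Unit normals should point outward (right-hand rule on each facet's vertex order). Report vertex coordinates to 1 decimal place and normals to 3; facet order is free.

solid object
 facet normal -0.245 0.144 0.959
  outer loop
   vertex 0.3 3.9 2.8
   vertex 0.2 0.4 3.3
   vertex 3.8 3.2 3.8
  endloop
 endfacet
 facet normal 0.175 0.982 0.074
  outer loop
   vertex 2.7 3.6 1.1
   vertex 0.3 3.9 2.8
   vertex 3.8 3.2 3.8
  endloop
 endfacet
 facet normal -0.318 0.750 -0.581
  outer loop
   vertex 2.7 3.6 1.1
   vertex 1.2 2.5 0.5
   vertex 0.3 3.9 2.8
  endloop
 endfacet
 facet normal 0.614 -0.740 -0.276
  outer loop
   vertex 0.9 1.8 1.1
   vertex 3.8 3.2 3.8
   vertex 0.2 0.4 3.3
  endloop
 endfacet
 facet normal -0.949 -0.018 -0.313
  outer loop
   vertex 0.9 1.8 1.1
   vertex 0.2 0.4 3.3
   vertex 0.3 3.9 2.8
  endloop
 endfacet
 facet normal -0.918 0.056 -0.393
  outer loop
   vertex 0.9 1.8 1.1
   vertex 0.3 3.9 2.8
   vertex 1.2 2.5 0.5
  endloop
 endfacet
 facet normal 0.658 -0.658 -0.366
  outer loop
   vertex 0.9 1.8 1.1
   vertex 2.7 3.6 1.1
   vertex 3.8 3.2 3.8
  endloop
 endfacet
 facet normal 0.640 -0.640 -0.426
  outer loop
   vertex 0.9 1.8 1.1
   vertex 1.2 2.5 0.5
   vertex 2.7 3.6 1.1
  endloop
 endfacet
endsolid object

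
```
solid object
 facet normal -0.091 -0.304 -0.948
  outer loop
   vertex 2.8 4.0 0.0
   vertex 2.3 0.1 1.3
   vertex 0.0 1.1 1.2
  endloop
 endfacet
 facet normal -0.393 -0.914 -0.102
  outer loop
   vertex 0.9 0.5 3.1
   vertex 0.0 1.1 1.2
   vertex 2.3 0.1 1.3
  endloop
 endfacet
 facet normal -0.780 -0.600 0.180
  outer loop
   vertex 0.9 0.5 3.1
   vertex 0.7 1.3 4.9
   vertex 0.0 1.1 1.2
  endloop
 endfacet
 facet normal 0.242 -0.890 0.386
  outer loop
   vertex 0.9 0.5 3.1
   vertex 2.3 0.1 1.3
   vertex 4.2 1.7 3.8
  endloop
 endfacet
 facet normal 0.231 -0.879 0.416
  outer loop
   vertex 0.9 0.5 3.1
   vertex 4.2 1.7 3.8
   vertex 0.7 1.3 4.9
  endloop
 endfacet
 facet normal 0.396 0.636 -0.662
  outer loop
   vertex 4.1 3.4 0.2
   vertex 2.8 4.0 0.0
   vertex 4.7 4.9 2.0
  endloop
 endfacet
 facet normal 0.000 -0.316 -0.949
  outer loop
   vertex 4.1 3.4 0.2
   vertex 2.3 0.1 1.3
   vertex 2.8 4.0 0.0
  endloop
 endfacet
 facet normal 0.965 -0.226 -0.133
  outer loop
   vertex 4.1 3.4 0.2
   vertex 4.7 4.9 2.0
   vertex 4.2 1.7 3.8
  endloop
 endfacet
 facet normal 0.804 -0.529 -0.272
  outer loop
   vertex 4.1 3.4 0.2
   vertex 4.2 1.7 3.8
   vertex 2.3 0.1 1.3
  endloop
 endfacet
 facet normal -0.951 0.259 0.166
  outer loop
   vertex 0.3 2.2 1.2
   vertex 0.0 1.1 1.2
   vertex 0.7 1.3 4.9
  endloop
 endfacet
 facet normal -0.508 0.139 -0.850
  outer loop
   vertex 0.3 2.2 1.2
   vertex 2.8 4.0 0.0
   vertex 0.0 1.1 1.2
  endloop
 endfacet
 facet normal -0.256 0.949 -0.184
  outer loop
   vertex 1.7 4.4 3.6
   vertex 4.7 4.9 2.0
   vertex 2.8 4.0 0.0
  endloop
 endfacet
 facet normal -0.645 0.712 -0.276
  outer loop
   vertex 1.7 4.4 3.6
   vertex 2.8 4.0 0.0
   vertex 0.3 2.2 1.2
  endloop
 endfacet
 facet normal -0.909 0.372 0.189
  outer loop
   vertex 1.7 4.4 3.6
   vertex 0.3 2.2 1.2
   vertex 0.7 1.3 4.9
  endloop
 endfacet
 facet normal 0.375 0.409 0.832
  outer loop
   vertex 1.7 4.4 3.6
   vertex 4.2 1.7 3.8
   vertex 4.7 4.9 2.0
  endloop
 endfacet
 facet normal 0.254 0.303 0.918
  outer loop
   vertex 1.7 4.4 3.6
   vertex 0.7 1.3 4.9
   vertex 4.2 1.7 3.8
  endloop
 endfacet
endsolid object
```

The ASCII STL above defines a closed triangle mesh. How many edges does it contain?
24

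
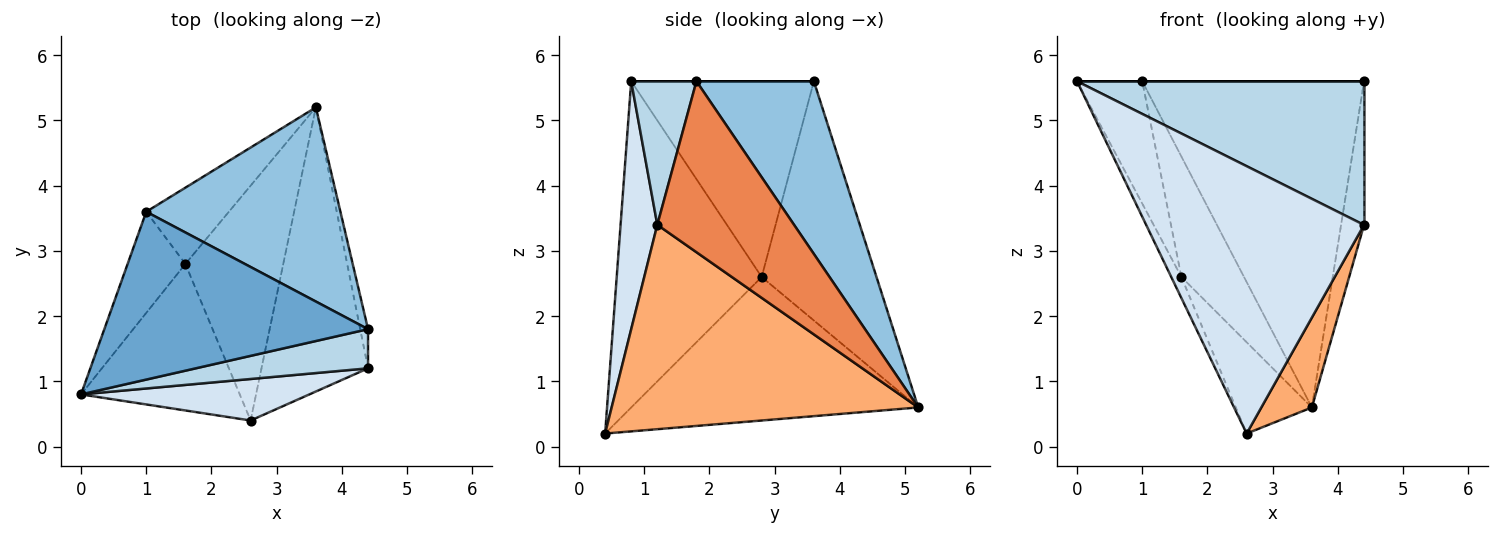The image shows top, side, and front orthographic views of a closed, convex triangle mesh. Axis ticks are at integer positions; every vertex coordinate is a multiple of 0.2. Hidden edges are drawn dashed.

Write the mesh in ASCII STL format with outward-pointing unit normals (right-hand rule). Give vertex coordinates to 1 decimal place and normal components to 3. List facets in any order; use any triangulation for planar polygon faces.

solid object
 facet normal 0.000 0.000 1.000
  outer loop
   vertex 1.0 3.6 5.6
   vertex 0.0 0.8 5.6
   vertex 4.4 1.8 5.6
  endloop
 endfacet
 facet normal 0.414 0.782 0.466
  outer loop
   vertex 1.0 3.6 5.6
   vertex 4.4 1.8 5.6
   vertex 3.6 5.2 0.6
  endloop
 endfacet
 facet normal 0.214 -0.942 0.257
  outer loop
   vertex 4.4 1.2 3.4
   vertex 4.4 1.8 5.6
   vertex 0.0 0.8 5.6
  endloop
 endfacet
 facet normal 0.164 -0.975 0.151
  outer loop
   vertex 4.4 1.2 3.4
   vertex 0.0 0.8 5.6
   vertex 2.6 0.4 0.2
  endloop
 endfacet
 facet normal 0.985 0.165 -0.045
  outer loop
   vertex 4.4 1.2 3.4
   vertex 3.6 5.2 0.6
   vertex 4.4 1.8 5.6
  endloop
 endfacet
 facet normal 0.877 -0.145 -0.457
  outer loop
   vertex 4.4 1.2 3.4
   vertex 2.6 0.4 0.2
   vertex 3.6 5.2 0.6
  endloop
 endfacet
 facet normal -0.897 0.063 -0.437
  outer loop
   vertex 1.6 2.8 2.6
   vertex 2.6 0.4 0.2
   vertex 0.0 0.8 5.6
  endloop
 endfacet
 facet normal -0.807 0.214 -0.550
  outer loop
   vertex 1.6 2.8 2.6
   vertex 3.6 5.2 0.6
   vertex 2.6 0.4 0.2
  endloop
 endfacet
 facet normal -0.907 0.324 -0.268
  outer loop
   vertex 1.6 2.8 2.6
   vertex 0.0 0.8 5.6
   vertex 1.0 3.6 5.6
  endloop
 endfacet
 facet normal -0.840 0.458 -0.290
  outer loop
   vertex 1.6 2.8 2.6
   vertex 1.0 3.6 5.6
   vertex 3.6 5.2 0.6
  endloop
 endfacet
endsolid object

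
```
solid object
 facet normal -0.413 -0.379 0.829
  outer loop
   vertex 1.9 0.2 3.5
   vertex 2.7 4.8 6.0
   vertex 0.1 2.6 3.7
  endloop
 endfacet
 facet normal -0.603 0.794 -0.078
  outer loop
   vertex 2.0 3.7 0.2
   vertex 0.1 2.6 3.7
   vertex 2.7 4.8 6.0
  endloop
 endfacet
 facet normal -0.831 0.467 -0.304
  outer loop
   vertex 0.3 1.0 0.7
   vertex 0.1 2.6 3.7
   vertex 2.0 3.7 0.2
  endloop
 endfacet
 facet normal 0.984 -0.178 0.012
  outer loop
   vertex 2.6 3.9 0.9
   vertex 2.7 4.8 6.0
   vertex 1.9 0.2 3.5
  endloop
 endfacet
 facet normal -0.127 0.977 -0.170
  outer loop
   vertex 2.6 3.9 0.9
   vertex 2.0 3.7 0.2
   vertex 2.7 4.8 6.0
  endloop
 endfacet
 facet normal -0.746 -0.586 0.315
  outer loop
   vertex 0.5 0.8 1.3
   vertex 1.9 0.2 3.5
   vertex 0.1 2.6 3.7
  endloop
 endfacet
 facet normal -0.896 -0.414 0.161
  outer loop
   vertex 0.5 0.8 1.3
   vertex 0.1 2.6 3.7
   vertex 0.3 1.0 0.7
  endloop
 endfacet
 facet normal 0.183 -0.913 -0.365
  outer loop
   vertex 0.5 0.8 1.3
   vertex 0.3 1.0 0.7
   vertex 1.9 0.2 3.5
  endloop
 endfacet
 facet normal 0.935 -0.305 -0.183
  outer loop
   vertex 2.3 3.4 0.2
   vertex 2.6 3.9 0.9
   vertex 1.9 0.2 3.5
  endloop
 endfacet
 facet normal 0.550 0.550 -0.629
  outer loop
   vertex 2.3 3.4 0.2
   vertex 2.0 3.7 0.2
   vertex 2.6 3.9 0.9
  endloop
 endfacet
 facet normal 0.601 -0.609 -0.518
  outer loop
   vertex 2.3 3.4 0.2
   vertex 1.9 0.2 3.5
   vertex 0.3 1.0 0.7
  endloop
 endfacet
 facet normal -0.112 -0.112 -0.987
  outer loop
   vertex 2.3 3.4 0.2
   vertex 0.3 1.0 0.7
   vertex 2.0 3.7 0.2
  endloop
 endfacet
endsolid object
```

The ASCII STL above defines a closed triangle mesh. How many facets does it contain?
12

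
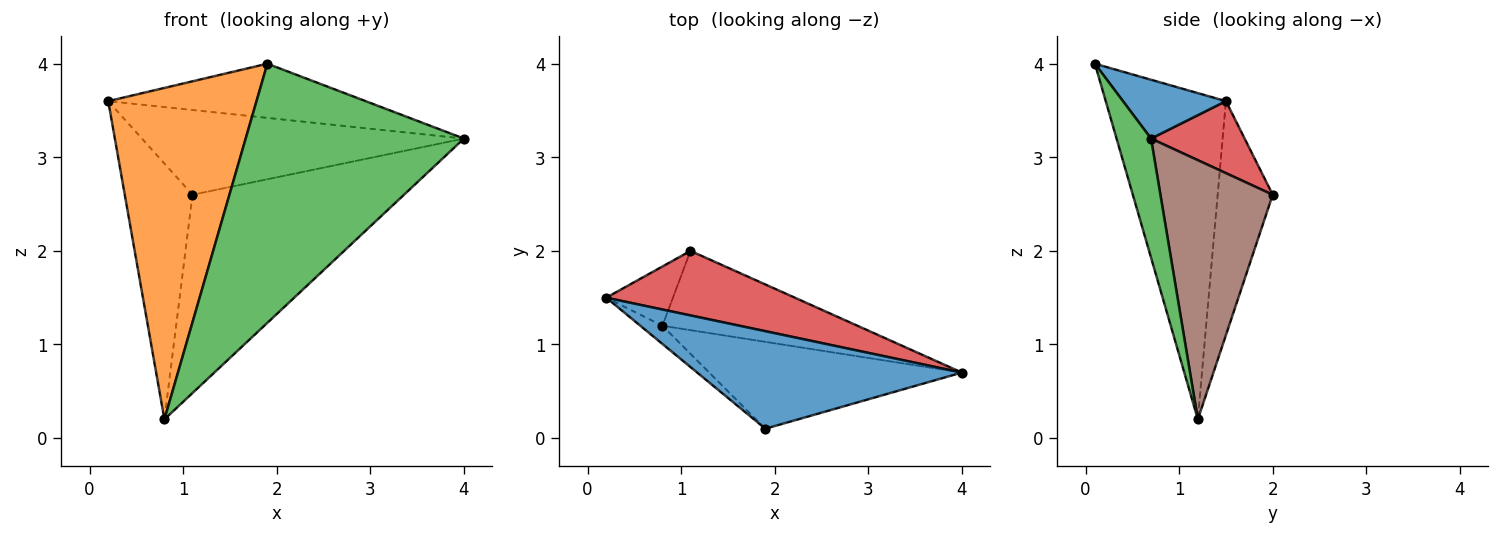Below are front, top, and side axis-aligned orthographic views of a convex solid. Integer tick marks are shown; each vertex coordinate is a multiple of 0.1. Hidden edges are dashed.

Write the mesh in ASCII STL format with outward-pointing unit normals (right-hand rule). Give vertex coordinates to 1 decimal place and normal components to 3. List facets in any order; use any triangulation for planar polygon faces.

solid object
 facet normal 0.191 0.477 0.858
  outer loop
   vertex 1.9 0.1 4.0
   vertex 4.0 0.7 3.2
   vertex 0.2 1.5 3.6
  endloop
 endfacet
 facet normal -0.629 -0.776 -0.043
  outer loop
   vertex 0.8 1.2 0.2
   vertex 1.9 0.1 4.0
   vertex 0.2 1.5 3.6
  endloop
 endfacet
 facet normal 0.148 -0.938 -0.314
  outer loop
   vertex 0.8 1.2 0.2
   vertex 4.0 0.7 3.2
   vertex 1.9 0.1 4.0
  endloop
 endfacet
 facet normal 0.225 0.775 0.590
  outer loop
   vertex 1.1 2.0 2.6
   vertex 0.2 1.5 3.6
   vertex 4.0 0.7 3.2
  endloop
 endfacet
 facet normal -0.621 0.764 -0.177
  outer loop
   vertex 1.1 2.0 2.6
   vertex 0.8 1.2 0.2
   vertex 0.2 1.5 3.6
  endloop
 endfacet
 facet normal 0.442 0.833 -0.333
  outer loop
   vertex 1.1 2.0 2.6
   vertex 4.0 0.7 3.2
   vertex 0.8 1.2 0.2
  endloop
 endfacet
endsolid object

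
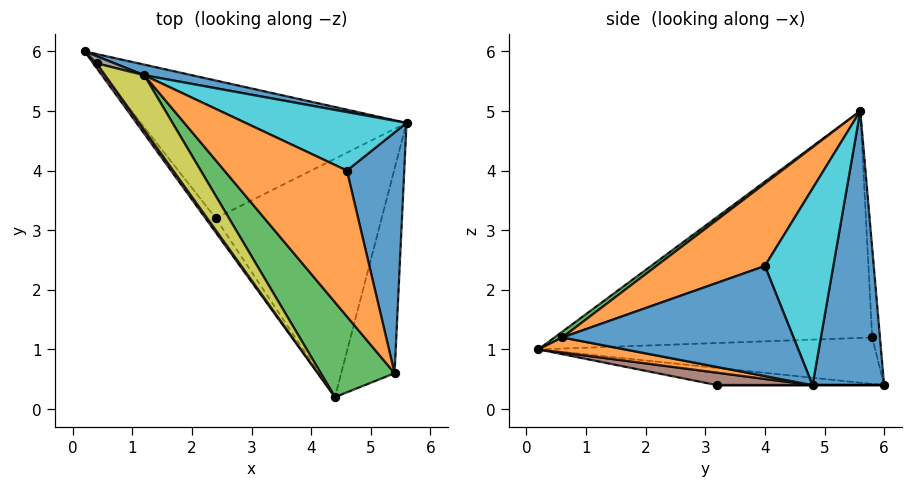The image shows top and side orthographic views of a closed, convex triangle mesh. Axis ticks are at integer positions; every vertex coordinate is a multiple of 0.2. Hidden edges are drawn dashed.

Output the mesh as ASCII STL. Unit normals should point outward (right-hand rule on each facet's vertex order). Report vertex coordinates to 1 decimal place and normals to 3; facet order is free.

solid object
 facet normal 0.217 0.975 0.038
  outer loop
   vertex 1.2 5.6 5.0
   vertex 5.6 4.8 0.4
   vertex 0.2 6.0 0.4
  endloop
 endfacet
 facet normal 0.266 -0.193 -0.945
  outer loop
   vertex 5.4 0.6 1.2
   vertex 4.4 0.2 1.0
   vertex 5.6 4.8 0.4
  endloop
 endfacet
 facet normal 0.064 -0.569 0.820
  outer loop
   vertex 5.4 0.6 1.2
   vertex 1.2 5.6 5.0
   vertex 4.4 0.2 1.0
  endloop
 endfacet
 facet normal 0.000 0.000 -1.000
  outer loop
   vertex 2.4 3.2 0.4
   vertex 0.2 6.0 0.4
   vertex 5.6 4.8 0.4
  endloop
 endfacet
 facet normal -0.712 -0.560 -0.424
  outer loop
   vertex 2.4 3.2 0.4
   vertex 4.4 0.2 1.0
   vertex 0.2 6.0 0.4
  endloop
 endfacet
 facet normal 0.074 -0.148 -0.986
  outer loop
   vertex 2.4 3.2 0.4
   vertex 5.6 4.8 0.4
   vertex 4.4 0.2 1.0
  endloop
 endfacet
 facet normal -0.811 -0.582 0.057
  outer loop
   vertex 0.4 5.8 1.2
   vertex 0.2 6.0 0.4
   vertex 4.4 0.2 1.0
  endloop
 endfacet
 facet normal -0.962 -0.192 0.192
  outer loop
   vertex 0.4 5.8 1.2
   vertex 1.2 5.6 5.0
   vertex 0.2 6.0 0.4
  endloop
 endfacet
 facet normal -0.804 -0.579 0.139
  outer loop
   vertex 0.4 5.8 1.2
   vertex 4.4 0.2 1.0
   vertex 1.2 5.6 5.0
  endloop
 endfacet
 facet normal 0.659 0.524 0.539
  outer loop
   vertex 4.6 4.0 2.4
   vertex 5.6 4.8 0.4
   vertex 1.2 5.6 5.0
  endloop
 endfacet
 facet normal 0.886 0.046 0.461
  outer loop
   vertex 4.6 4.0 2.4
   vertex 5.4 0.6 1.2
   vertex 5.6 4.8 0.4
  endloop
 endfacet
 facet normal 0.551 -0.159 0.819
  outer loop
   vertex 4.6 4.0 2.4
   vertex 1.2 5.6 5.0
   vertex 5.4 0.6 1.2
  endloop
 endfacet
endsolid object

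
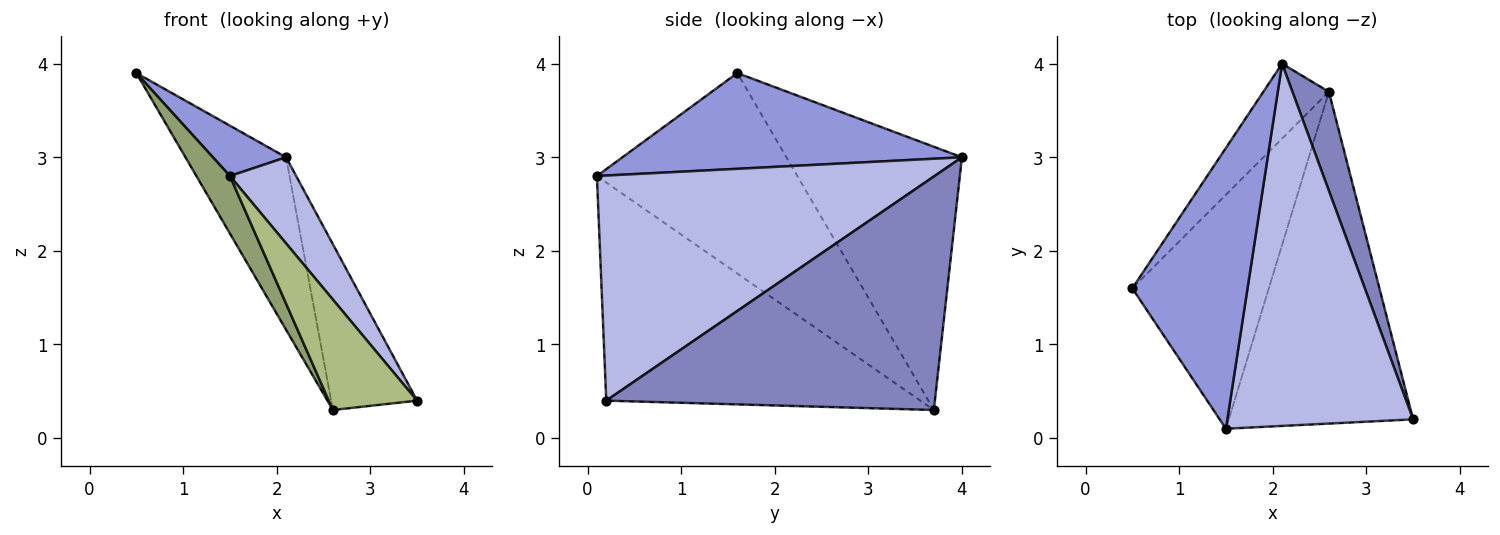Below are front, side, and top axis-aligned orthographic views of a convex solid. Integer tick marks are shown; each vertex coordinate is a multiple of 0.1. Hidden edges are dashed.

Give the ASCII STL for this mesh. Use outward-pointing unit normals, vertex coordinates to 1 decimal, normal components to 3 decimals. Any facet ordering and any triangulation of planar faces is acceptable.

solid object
 facet normal -0.848 0.486 -0.211
  outer loop
   vertex 2.6 3.7 0.3
   vertex 0.5 1.6 3.9
   vertex 2.1 4.0 3.0
  endloop
 endfacet
 facet normal 0.957 0.250 0.149
  outer loop
   vertex 2.6 3.7 0.3
   vertex 2.1 4.0 3.0
   vertex 3.5 0.2 0.4
  endloop
 endfacet
 facet normal 0.633 -0.136 0.762
  outer loop
   vertex 1.5 0.1 2.8
   vertex 2.1 4.0 3.0
   vertex 0.5 1.6 3.9
  endloop
 endfacet
 facet normal 0.763 -0.150 0.629
  outer loop
   vertex 1.5 0.1 2.8
   vertex 3.5 0.2 0.4
   vertex 2.1 4.0 3.0
  endloop
 endfacet
 facet normal -0.819 -0.137 -0.558
  outer loop
   vertex 1.5 0.1 2.8
   vertex 0.5 1.6 3.9
   vertex 2.6 3.7 0.3
  endloop
 endfacet
 facet normal -0.747 -0.210 -0.631
  outer loop
   vertex 1.5 0.1 2.8
   vertex 2.6 3.7 0.3
   vertex 3.5 0.2 0.4
  endloop
 endfacet
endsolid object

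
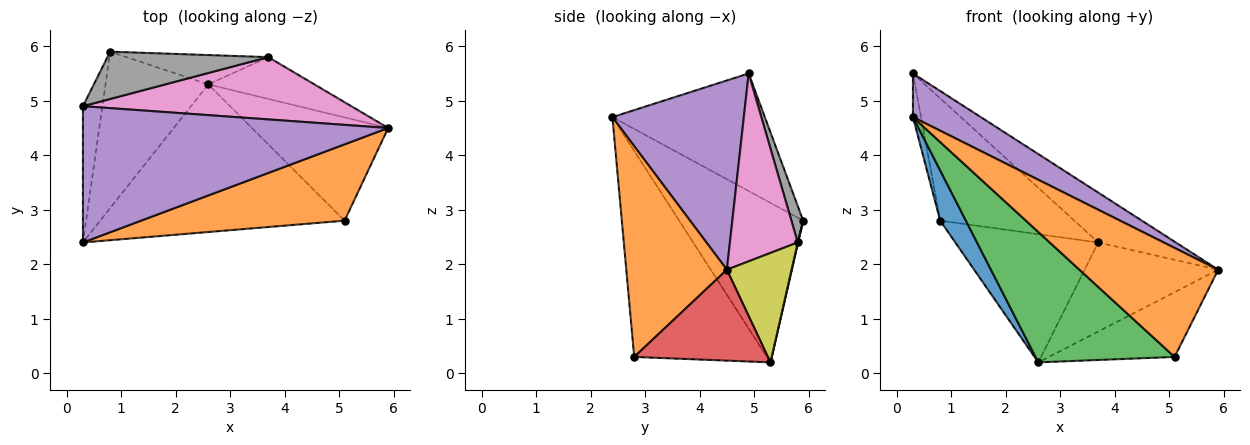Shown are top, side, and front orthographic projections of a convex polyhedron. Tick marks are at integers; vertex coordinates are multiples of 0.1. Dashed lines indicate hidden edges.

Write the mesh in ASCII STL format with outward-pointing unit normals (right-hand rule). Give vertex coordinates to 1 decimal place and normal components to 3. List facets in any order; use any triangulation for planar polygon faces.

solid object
 facet normal -0.828 -0.171 -0.534
  outer loop
   vertex 2.6 5.3 0.2
   vertex 0.3 2.4 4.7
   vertex 0.8 5.9 2.8
  endloop
 endfacet
 facet normal 0.511 -0.704 0.493
  outer loop
   vertex 5.1 2.8 0.3
   vertex 5.9 4.5 1.9
   vertex 0.3 2.4 4.7
  endloop
 endfacet
 facet normal -0.534 -0.560 -0.634
  outer loop
   vertex 5.1 2.8 0.3
   vertex 0.3 2.4 4.7
   vertex 2.6 5.3 0.2
  endloop
 endfacet
 facet normal 0.492 0.463 -0.738
  outer loop
   vertex 5.1 2.8 0.3
   vertex 2.6 5.3 0.2
   vertex 5.9 4.5 1.9
  endloop
 endfacet
 facet normal 0.508 -0.262 0.820
  outer loop
   vertex 0.3 4.9 5.5
   vertex 0.3 2.4 4.7
   vertex 5.9 4.5 1.9
  endloop
 endfacet
 facet normal -0.985 0.052 -0.163
  outer loop
   vertex 0.3 4.9 5.5
   vertex 0.8 5.9 2.8
   vertex 0.3 2.4 4.7
  endloop
 endfacet
 facet normal 0.480 0.548 0.685
  outer loop
   vertex 3.7 5.8 2.4
   vertex 0.3 4.9 5.5
   vertex 5.9 4.5 1.9
  endloop
 endfacet
 facet normal 0.082 0.930 0.359
  outer loop
   vertex 3.7 5.8 2.4
   vertex 0.8 5.9 2.8
   vertex 0.3 4.9 5.5
  endloop
 endfacet
 facet normal 0.401 0.829 -0.389
  outer loop
   vertex 3.7 5.8 2.4
   vertex 5.9 4.5 1.9
   vertex 2.6 5.3 0.2
  endloop
 endfacet
 facet normal 0.003 0.975 -0.223
  outer loop
   vertex 3.7 5.8 2.4
   vertex 2.6 5.3 0.2
   vertex 0.8 5.9 2.8
  endloop
 endfacet
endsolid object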